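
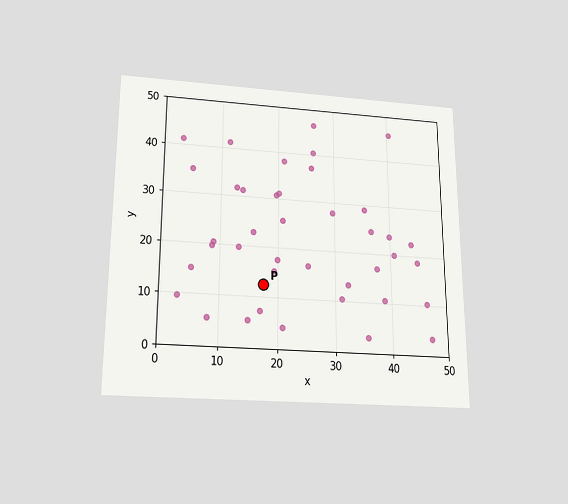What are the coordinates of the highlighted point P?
(17.5, 12.5)

The chart is viewed slightly from below. Following the gridlines from P to each axis, P sits at (17.5, 12.5).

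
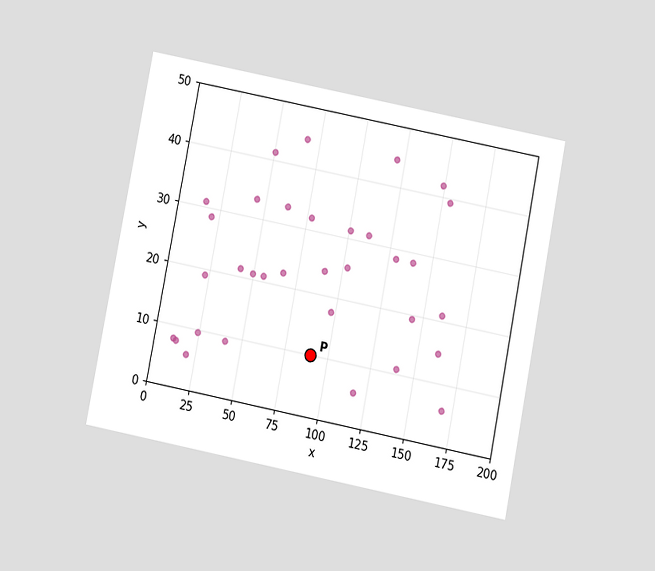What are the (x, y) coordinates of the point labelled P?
(90, 10)

The chart is tilted about 11° clockwise and viewed at a slight angle. Following the gridlines from P to each axis, P sits at (90, 10).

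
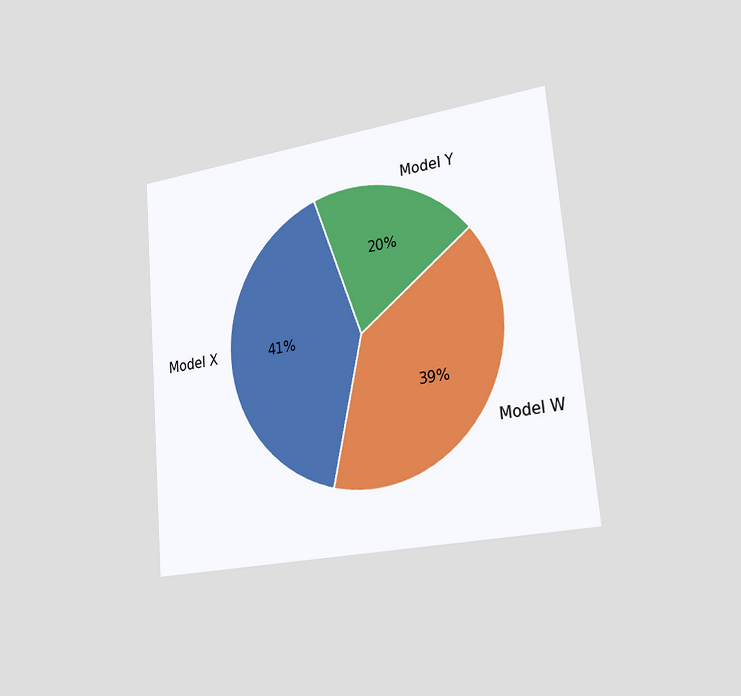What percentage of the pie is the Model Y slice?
20%

The chart is tilted about 5° counter-clockwise and viewed slightly from the right. The Model Y slice takes up 20% of the pie.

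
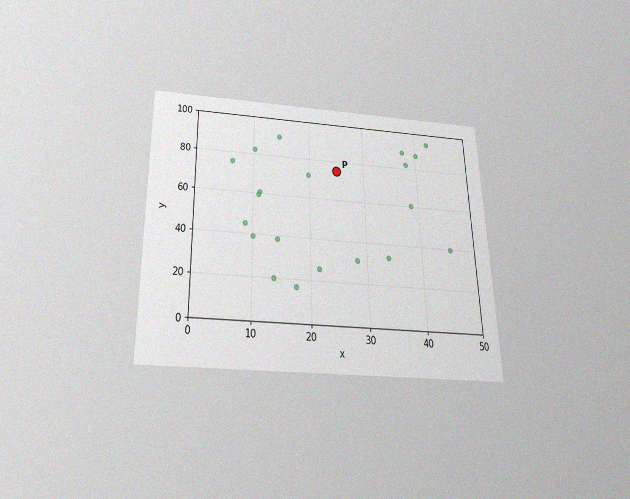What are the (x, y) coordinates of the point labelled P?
The chart is viewed slightly from below, with some photo noise. Following the gridlines from P to each axis, P sits at (25, 75).

(25, 75)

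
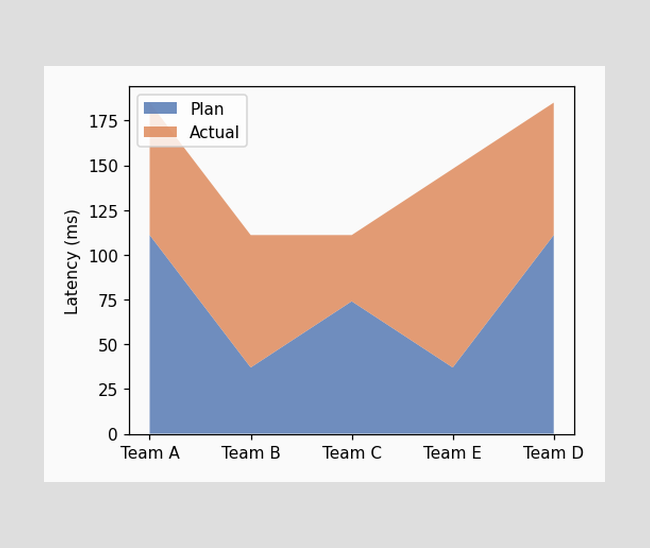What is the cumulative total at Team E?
The stacked total at Team E reaches 148ms.

148ms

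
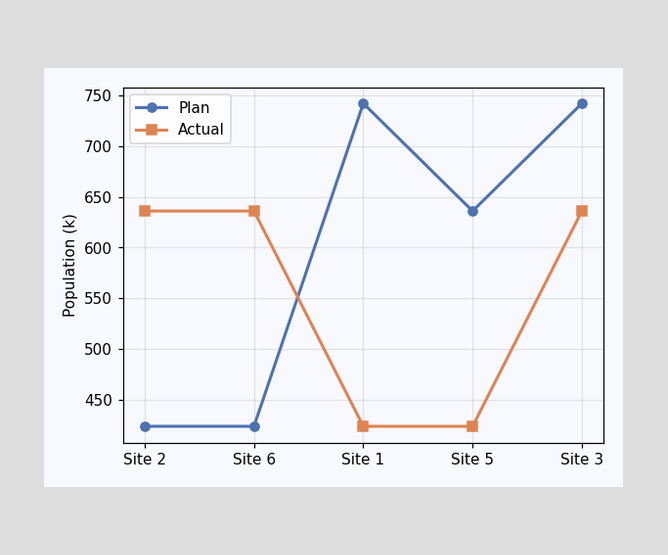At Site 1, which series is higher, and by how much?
Plan, by 318k

At Site 1, Plan sits above the other line by 318k.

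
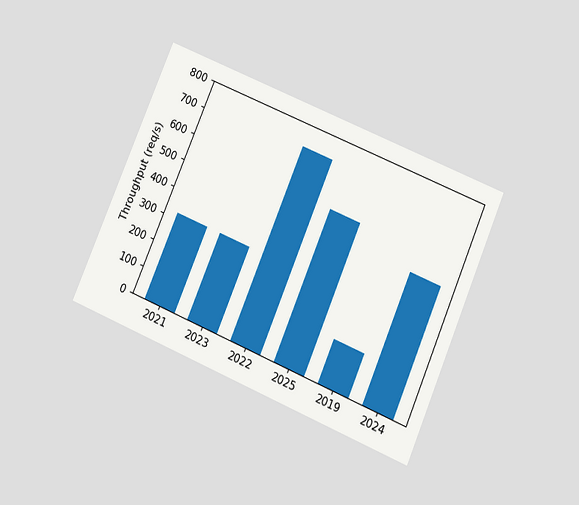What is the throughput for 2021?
The chart is tilted about 23° clockwise and viewed slightly from below. Reading along the chart's y-axis, the 2021 bar reaches 320req/s.

320req/s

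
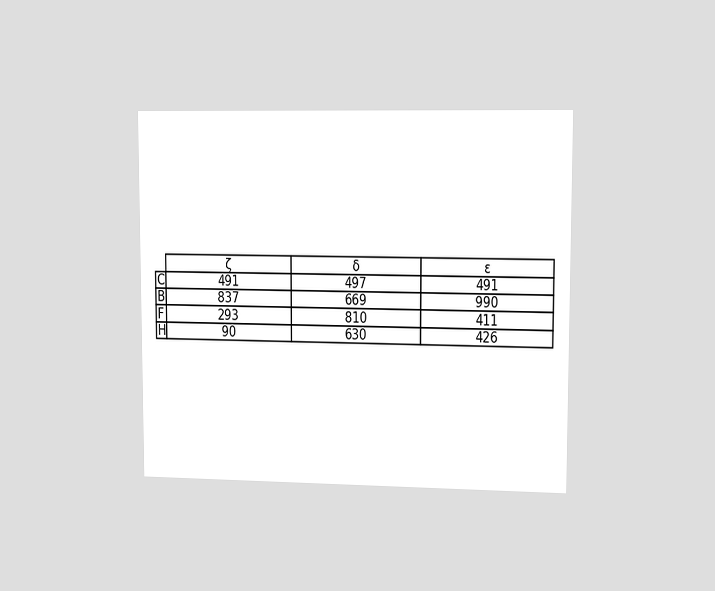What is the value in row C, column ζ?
The chart is viewed slightly from the right. The (C, ζ) cell reads 491.

491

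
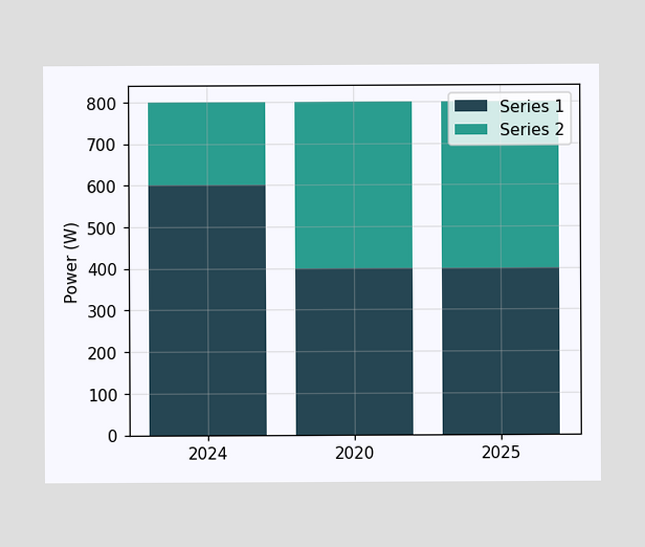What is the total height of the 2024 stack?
800W

The 2024 stack's top reaches 800W on the y-axis.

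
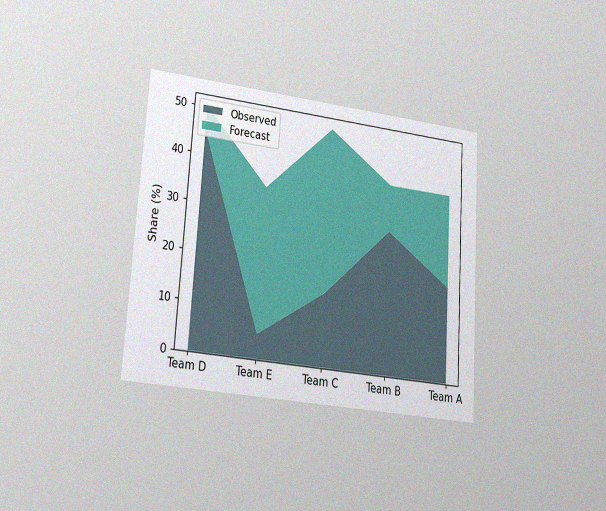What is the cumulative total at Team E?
35%

The chart is tilted about 4° clockwise and viewed at a slight angle, with some photo noise. The stacked total at Team E reaches 35%.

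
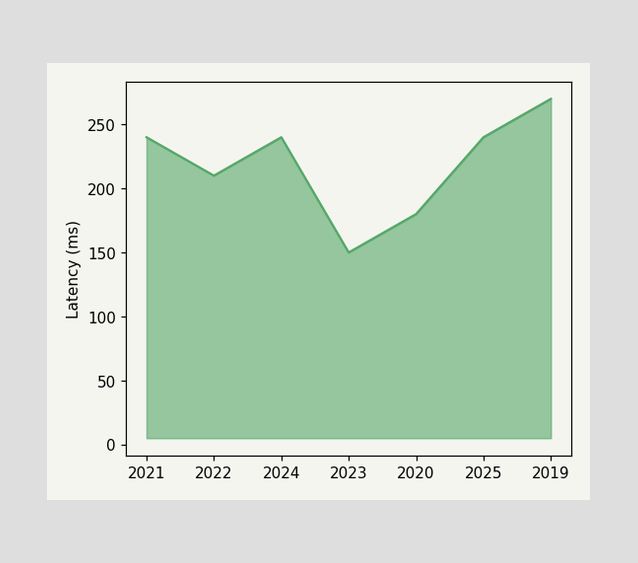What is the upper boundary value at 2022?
At 2022 the upper boundary is at 210ms.

210ms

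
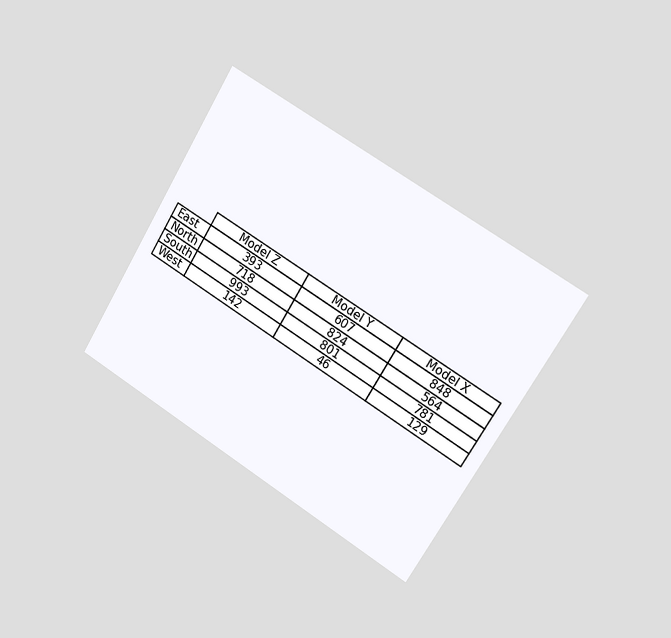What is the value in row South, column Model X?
The chart is tilted about 31° clockwise and viewed slightly from the right. The (South, Model X) cell reads 781.

781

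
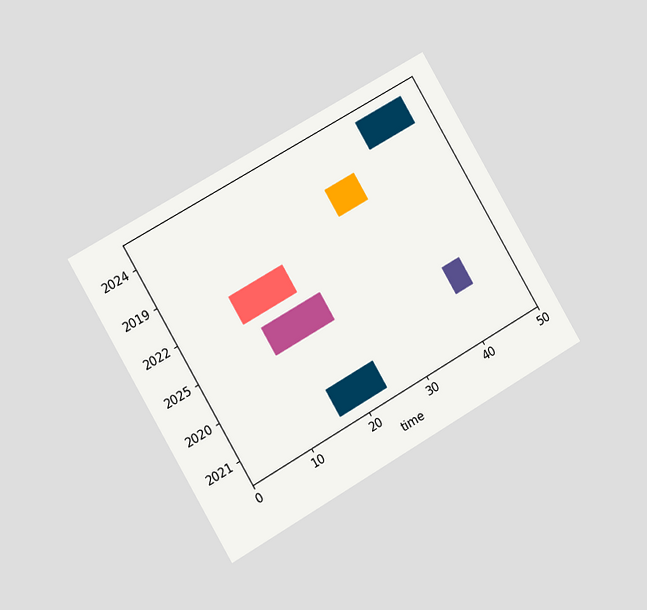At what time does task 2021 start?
The chart is tilted about 30° counter-clockwise and viewed slightly from the left. The 2021 bar begins at t=16.

16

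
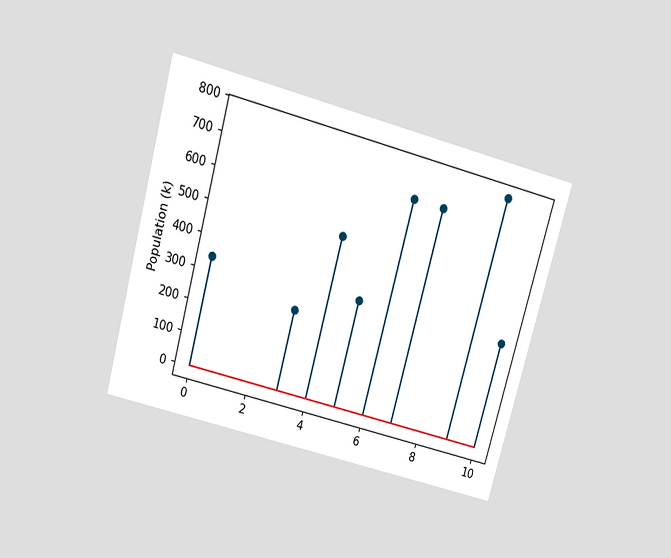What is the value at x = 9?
The chart is tilted about 15° clockwise and viewed slightly from above. The stem at x=9 reaches 765k.

765k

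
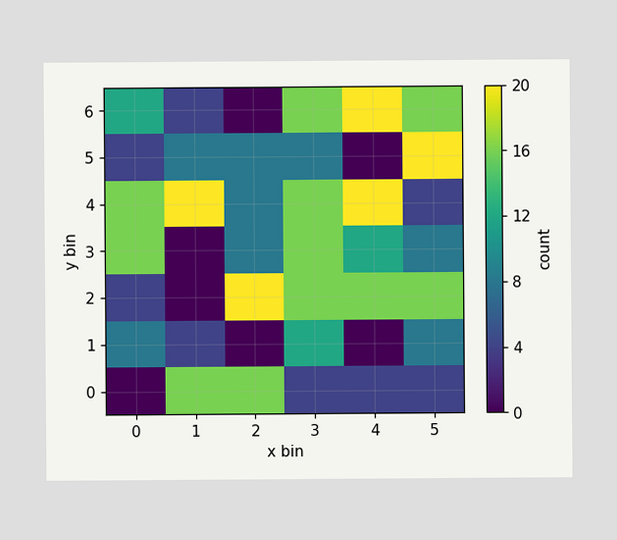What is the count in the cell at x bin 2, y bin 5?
Matching the cell (2, 5) against the colorbar gives 8.

8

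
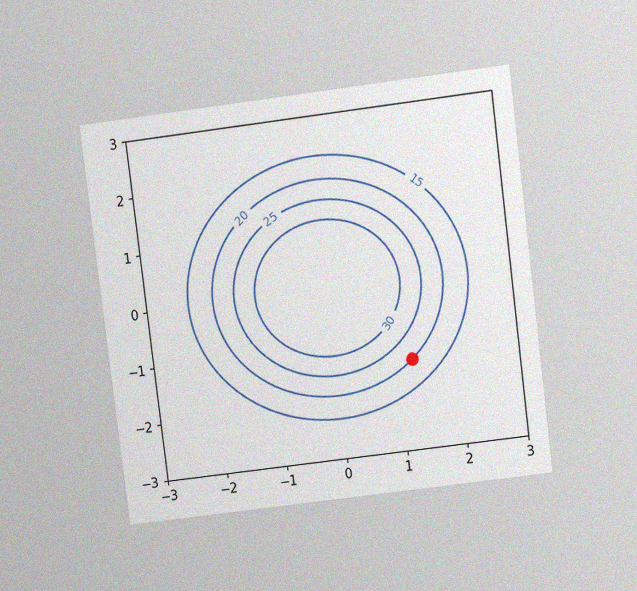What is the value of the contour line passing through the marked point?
20

The chart is tilted about 7° counter-clockwise and viewed at a slight angle, with some photo noise. The marked point sits on the contour labelled 20.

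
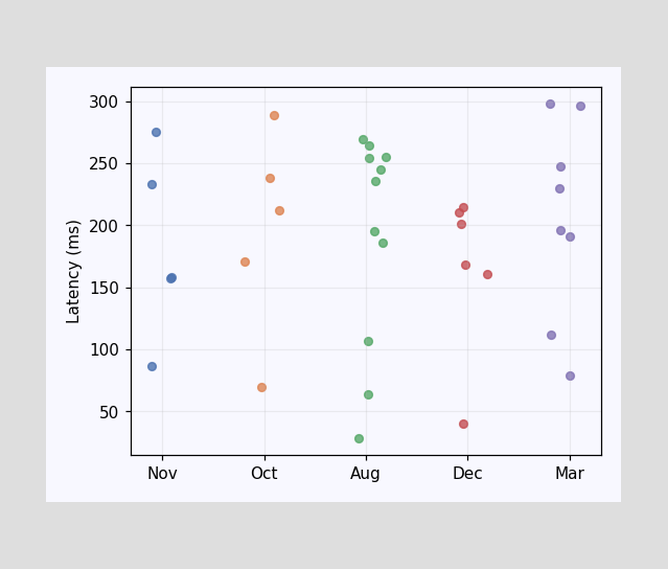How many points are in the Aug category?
11

Counting the markers in the Aug column gives 11.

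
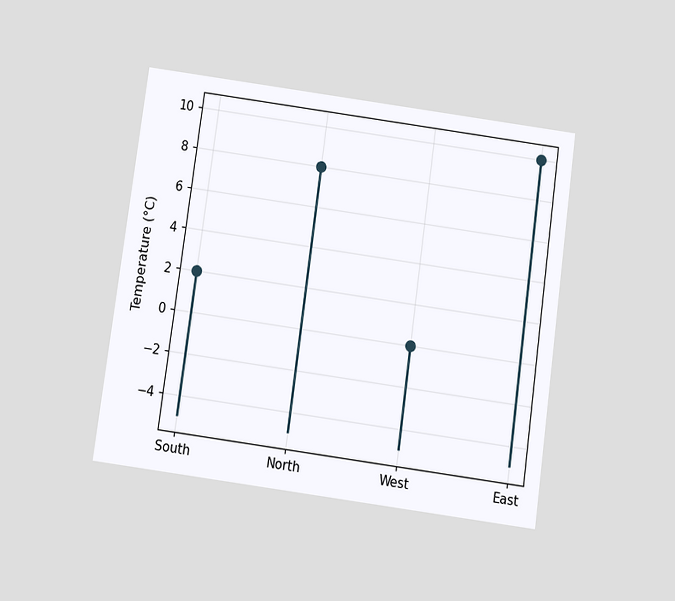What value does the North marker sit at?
8°C

The chart is tilted about 8° clockwise and viewed slightly from below. The North marker sits at 8°C.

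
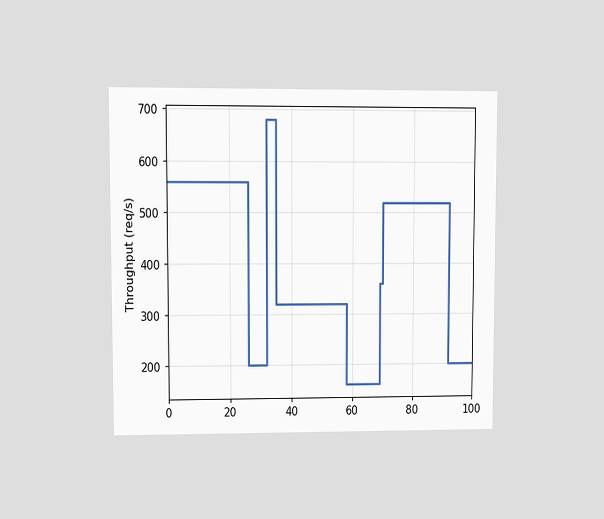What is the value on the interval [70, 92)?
520req/s

The chart is viewed at a slight angle. On [70, 92) the step sits at 520req/s.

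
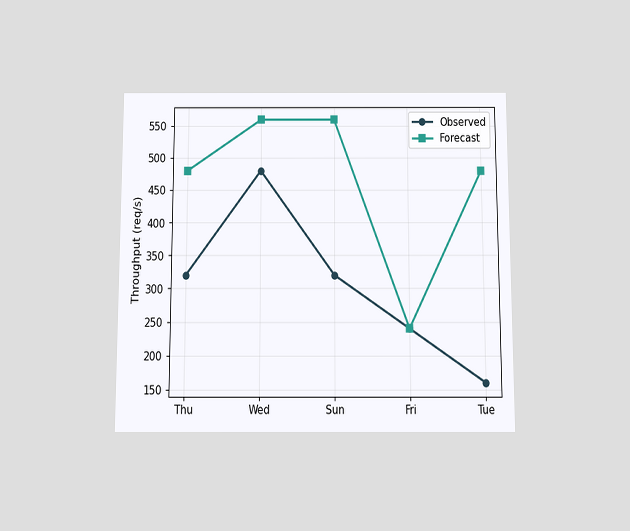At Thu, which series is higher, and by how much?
The chart is viewed slightly from below. At Thu, Forecast sits above the other line by 160req/s.

Forecast, by 160req/s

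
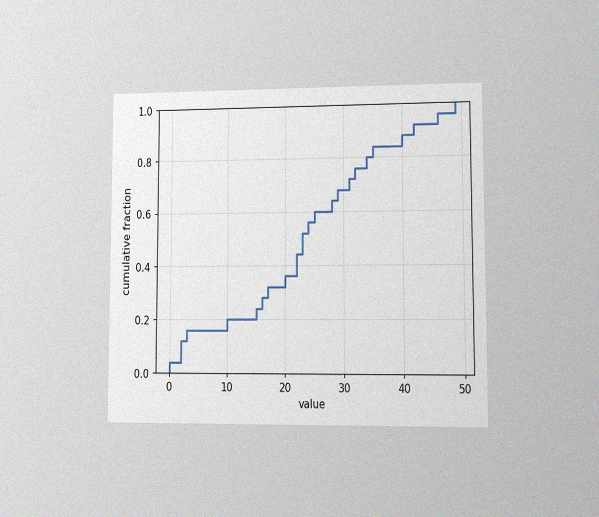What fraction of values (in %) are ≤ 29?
The chart is viewed at a slight angle, with some photo noise. At x=29 the ECDF step is at 68%.

68%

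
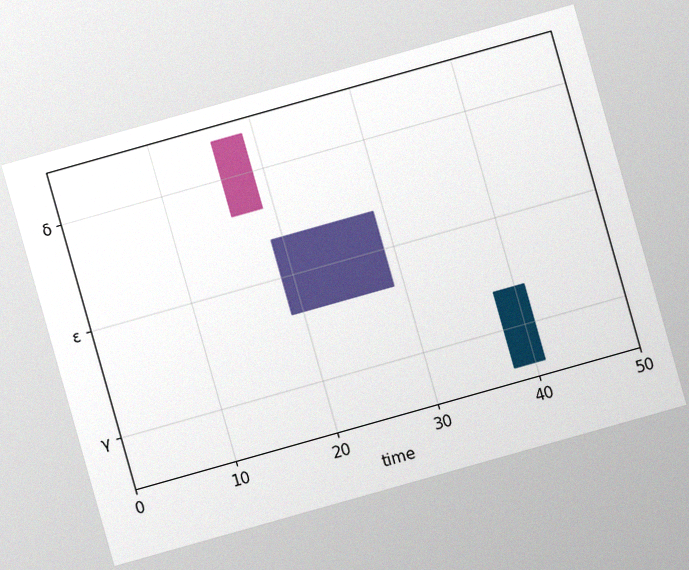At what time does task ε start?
19

The chart is tilted about 16° counter-clockwise, with some photo noise. The ε bar begins at t=19.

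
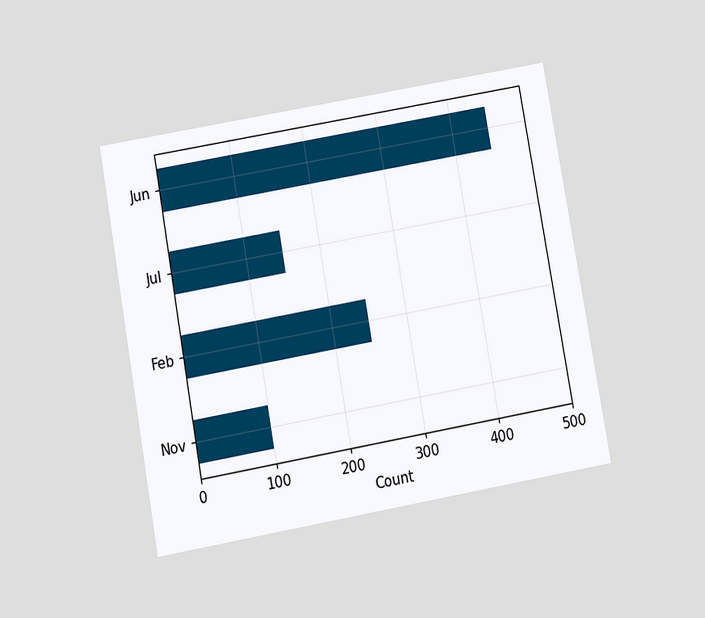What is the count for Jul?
The chart is tilted about 10° counter-clockwise and viewed slightly from below. Reading along the chart's x-axis, the Jul bar reaches 150.

150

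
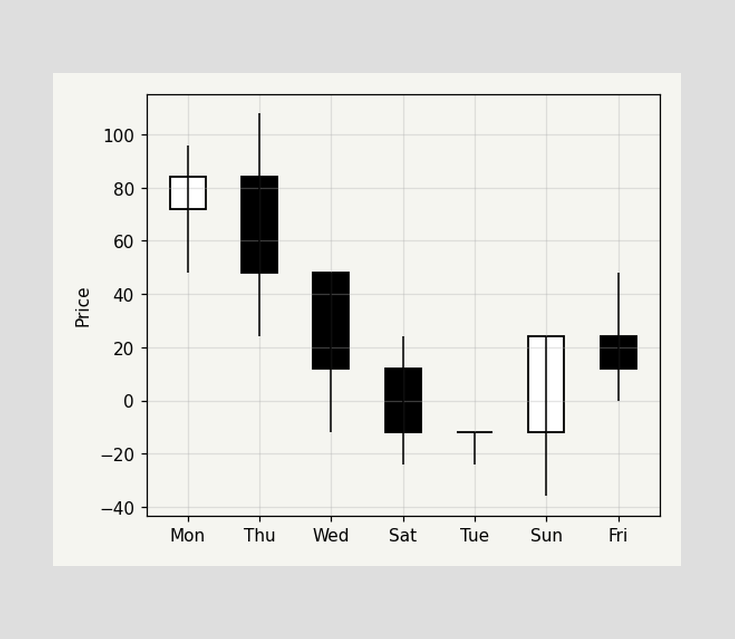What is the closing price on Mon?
84

The Mon candle closes at 84.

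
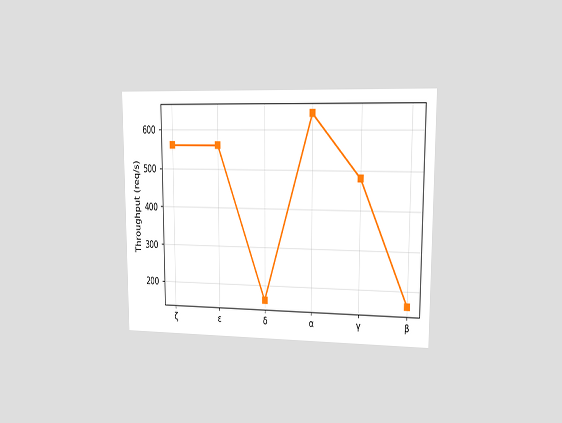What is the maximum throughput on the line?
640req/s

The chart is viewed at a slight angle. The highest point is at α, and reading across to the y-axis gives 640req/s.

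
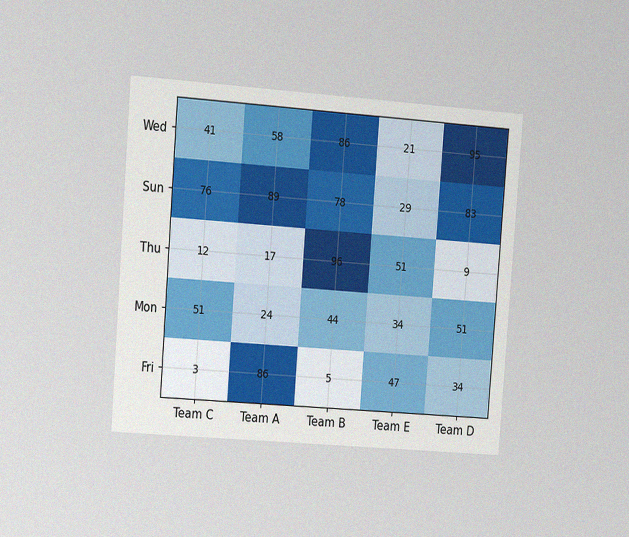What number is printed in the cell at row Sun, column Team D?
83

The chart is tilted about 4° clockwise and viewed slightly from the left, with some photo noise. The (Sun, Team D) cell reads 83.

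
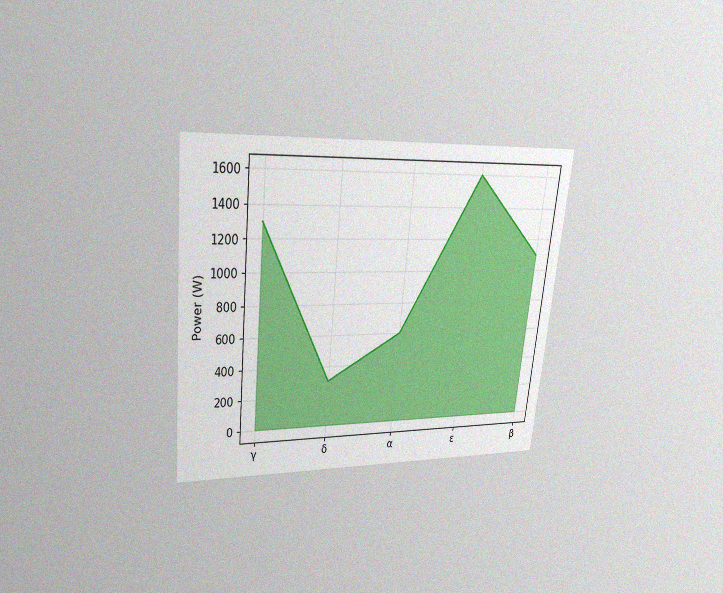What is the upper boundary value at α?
600W

The chart is tilted about 6° clockwise and viewed at a slight angle, with some photo noise. At α the upper boundary is at 600W.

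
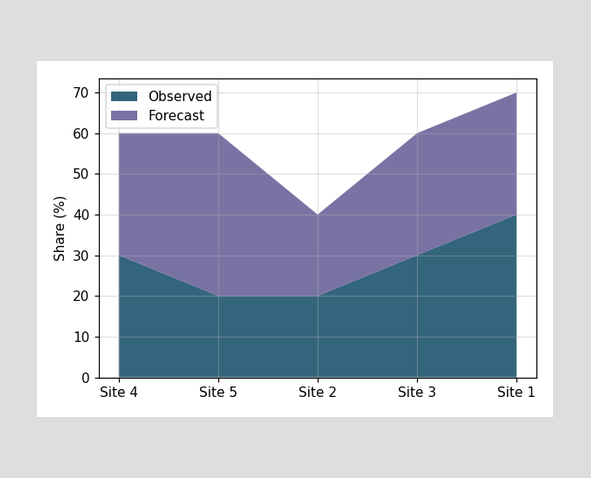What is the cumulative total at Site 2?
40%

The stacked total at Site 2 reaches 40%.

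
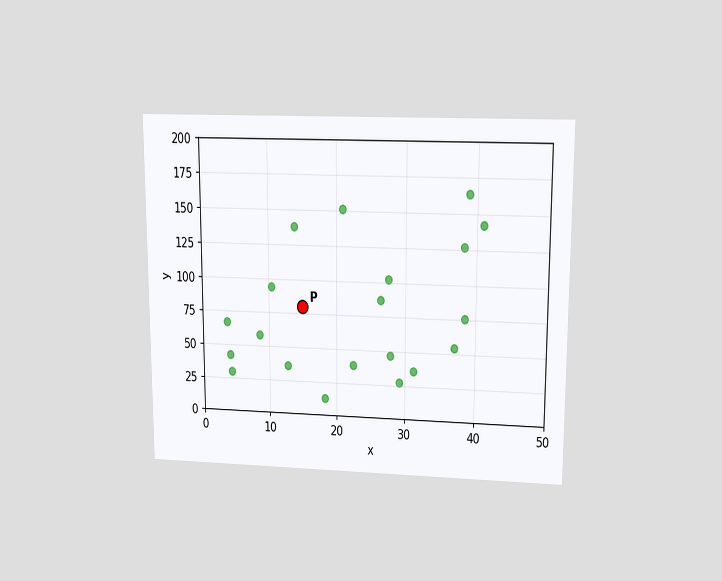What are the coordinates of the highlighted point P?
(15, 80)

The chart is viewed at a slight angle. Following the gridlines from P to each axis, P sits at (15, 80).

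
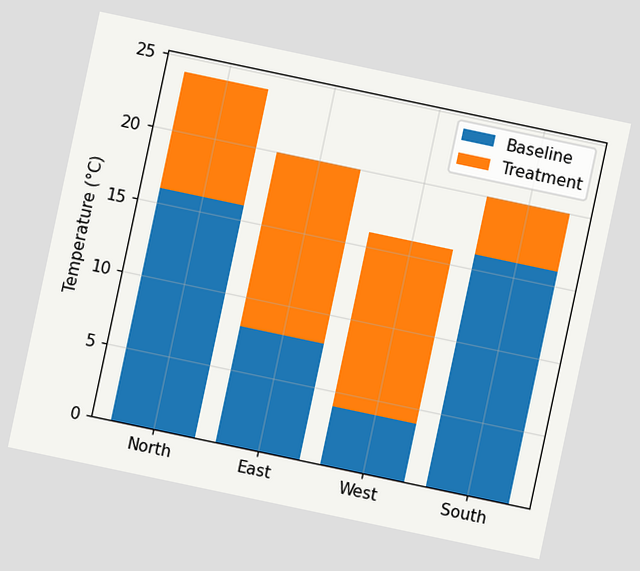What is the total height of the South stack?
20°C

The chart is tilted about 12° clockwise. The South stack's top reaches 20°C on the y-axis.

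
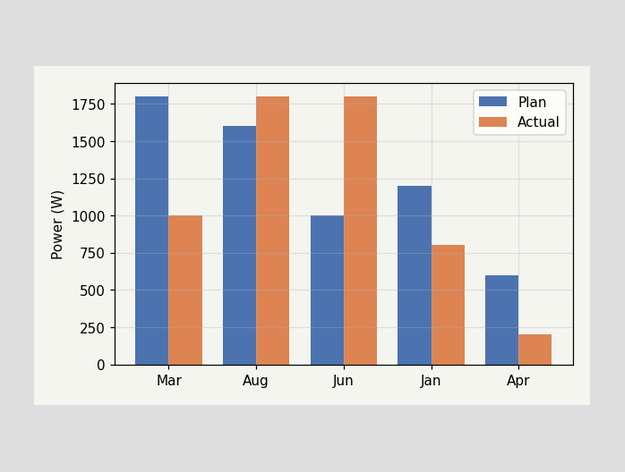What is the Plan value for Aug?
1600W

The Plan bar at Aug reaches 1600W on the y-axis.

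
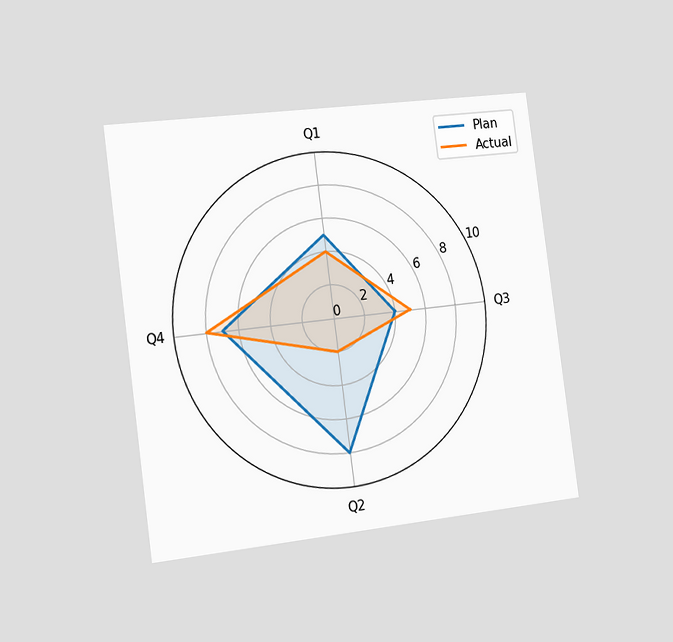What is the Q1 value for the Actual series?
The chart is tilted about 7° counter-clockwise and viewed slightly from the left. On the Q1 axis, Actual reaches 4.

4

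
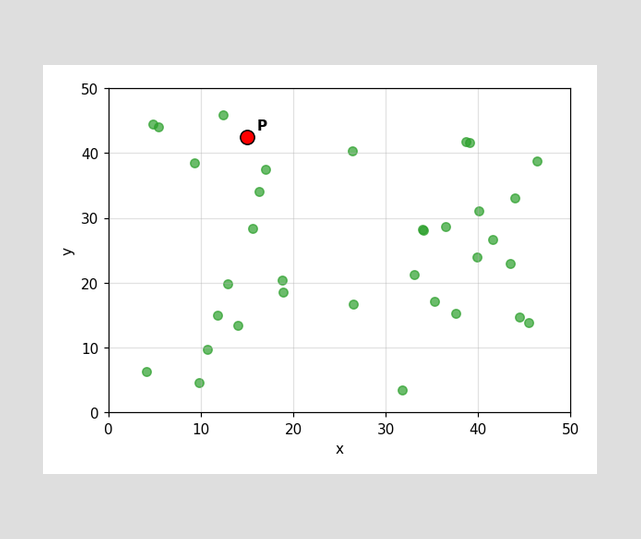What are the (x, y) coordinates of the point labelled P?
(15, 42.5)

Following the gridlines from P to each axis, P sits at (15, 42.5).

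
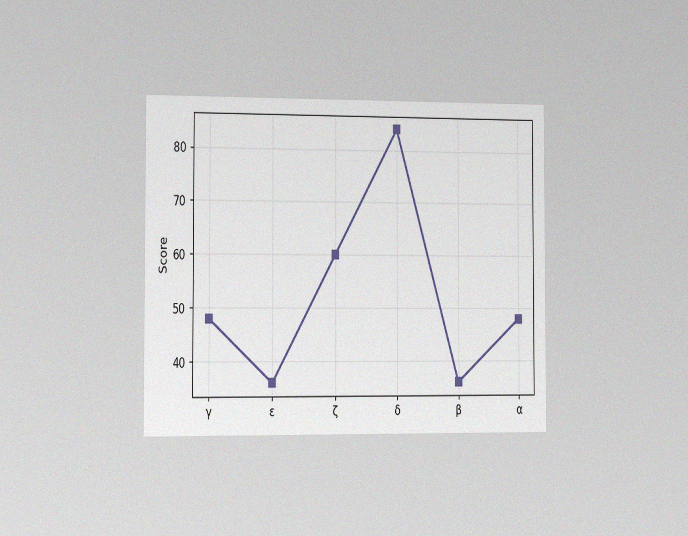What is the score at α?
48

The chart is viewed slightly from the left, with some photo noise. At α, the line is at 48.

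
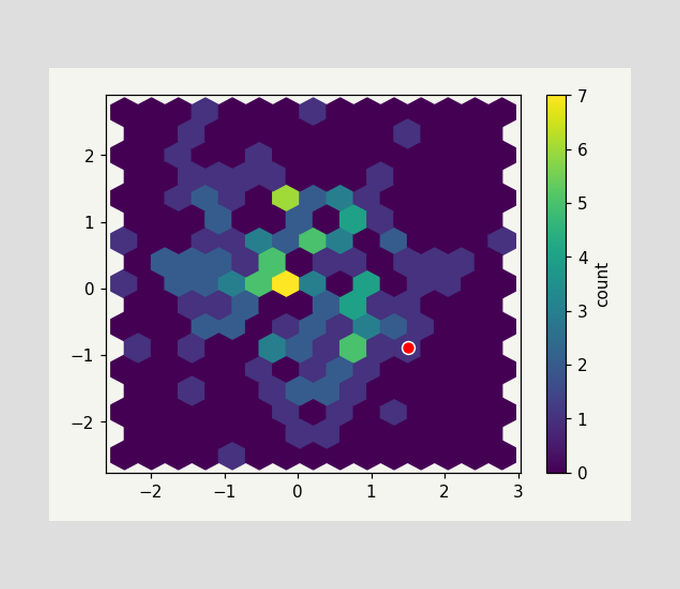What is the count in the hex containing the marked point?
The marked hex reads 1 on the colorbar.

1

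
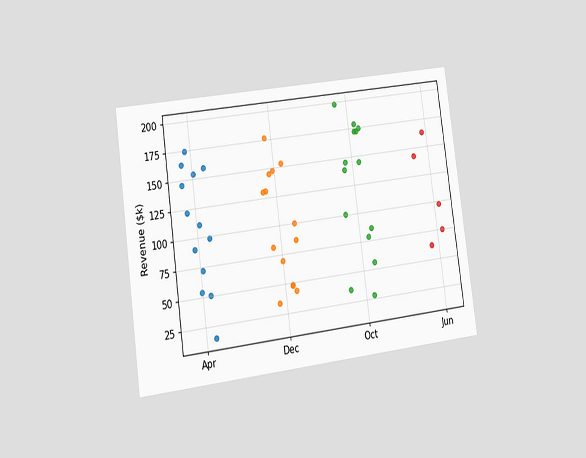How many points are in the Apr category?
13

The chart is tilted about 8° counter-clockwise and viewed at a slight angle. Counting the markers in the Apr column gives 13.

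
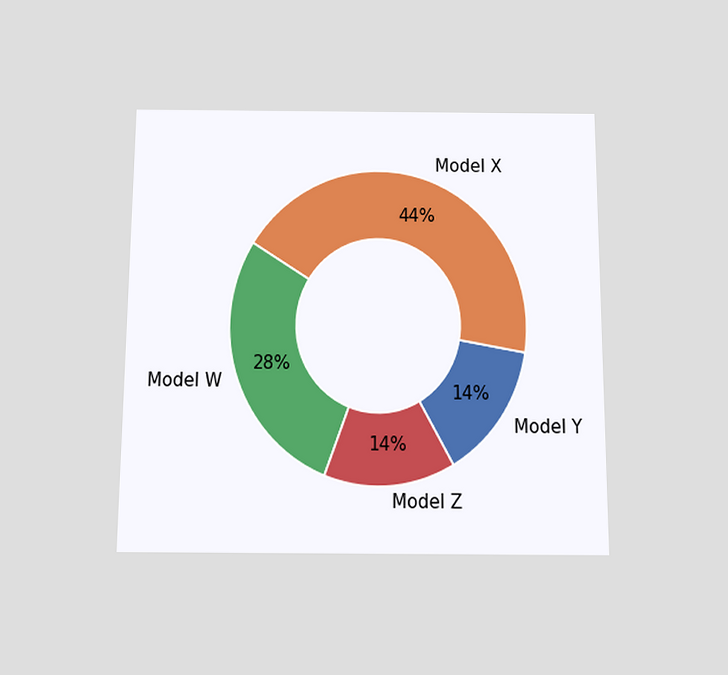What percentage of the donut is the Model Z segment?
The chart is viewed slightly from below. The Model Z segment takes up 14% of the ring.

14%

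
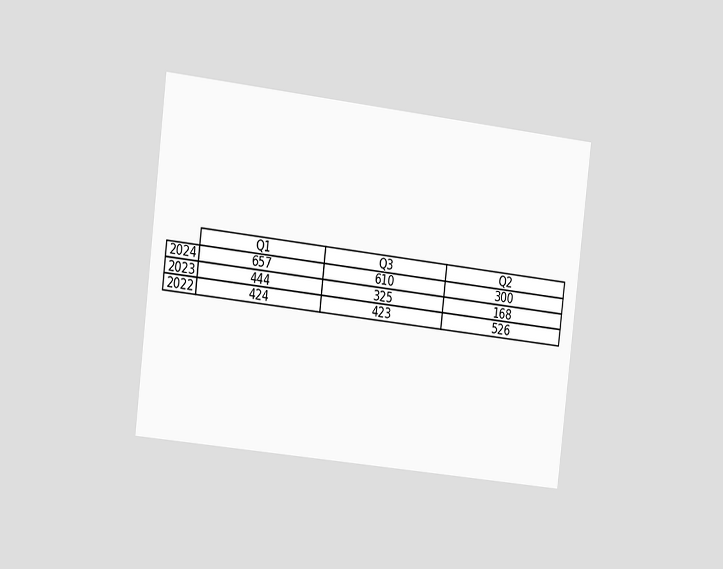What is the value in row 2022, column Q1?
424

The chart is tilted about 7° clockwise and viewed slightly from the left. The (2022, Q1) cell reads 424.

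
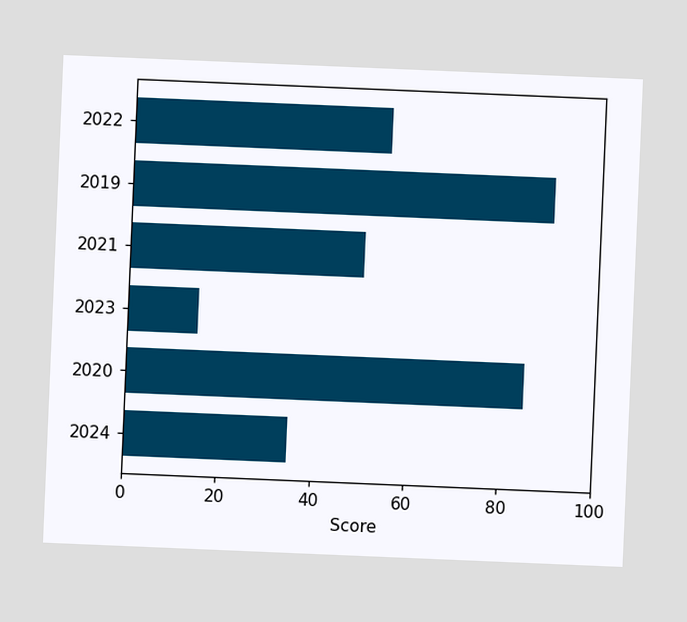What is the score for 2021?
50

The chart is tilted about 2° clockwise. Reading along the chart's x-axis, the 2021 bar reaches 50.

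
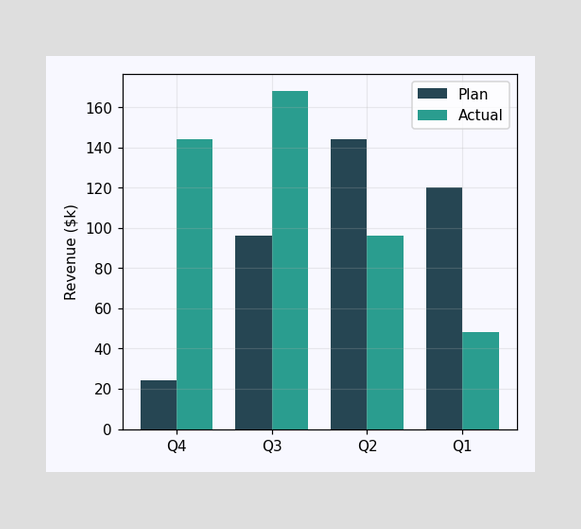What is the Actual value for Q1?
$48k

The Actual bar at Q1 reaches $48k on the y-axis.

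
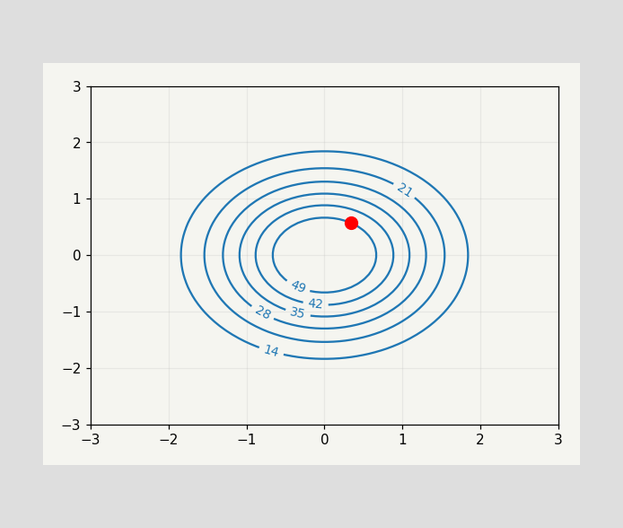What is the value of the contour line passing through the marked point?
The marked point sits on the contour labelled 49.

49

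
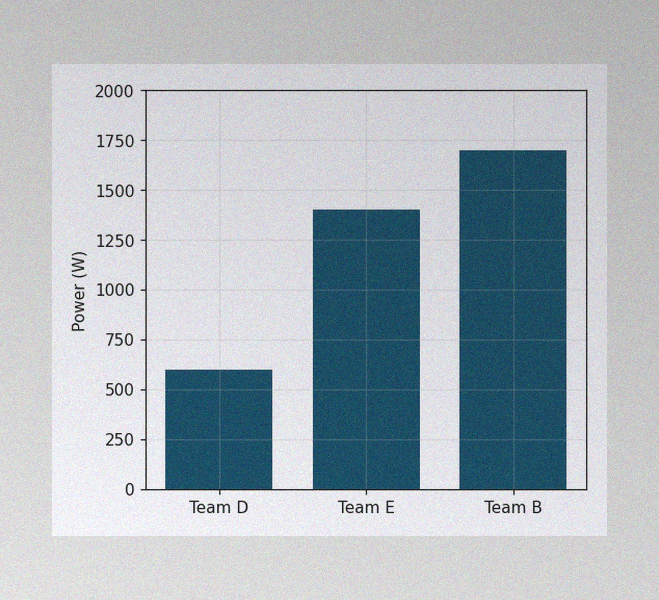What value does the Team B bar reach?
1700W

The image has some photo noise and uneven lighting. Reading along the chart's y-axis, the Team B bar reaches 1700W.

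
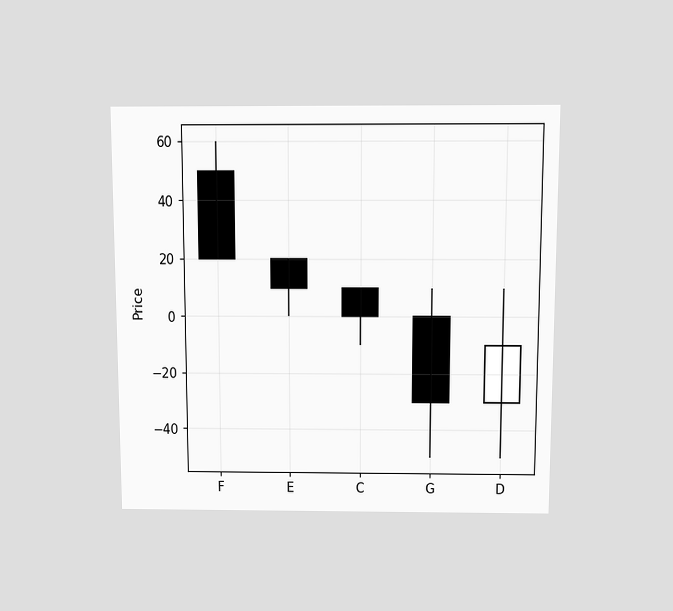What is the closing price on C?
0

The chart is viewed slightly from above. The C candle closes at 0.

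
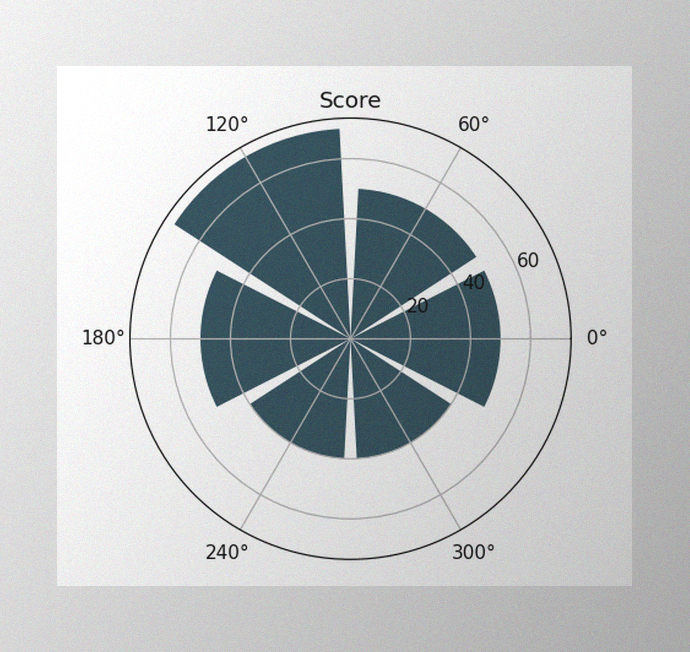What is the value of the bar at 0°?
50

The image has some photo noise and uneven lighting. The bar at 0° reaches 50 on the radial axis.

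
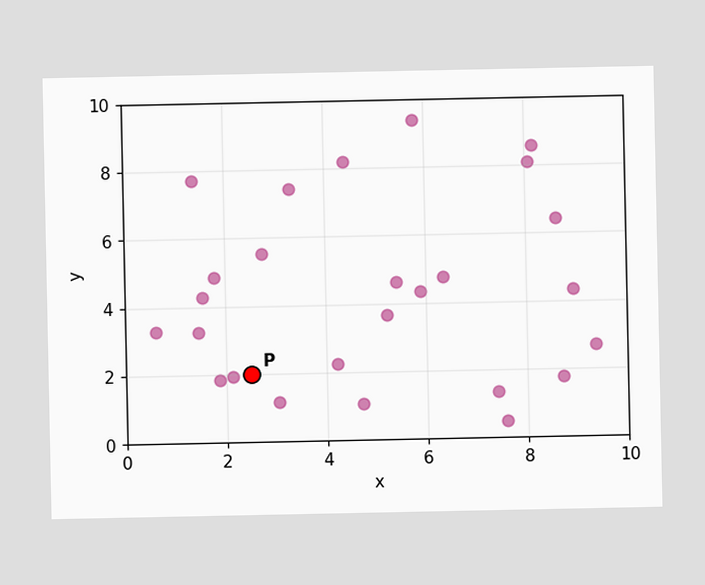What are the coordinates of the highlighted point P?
(2.5, 2)

Following the gridlines from P to each axis, P sits at (2.5, 2).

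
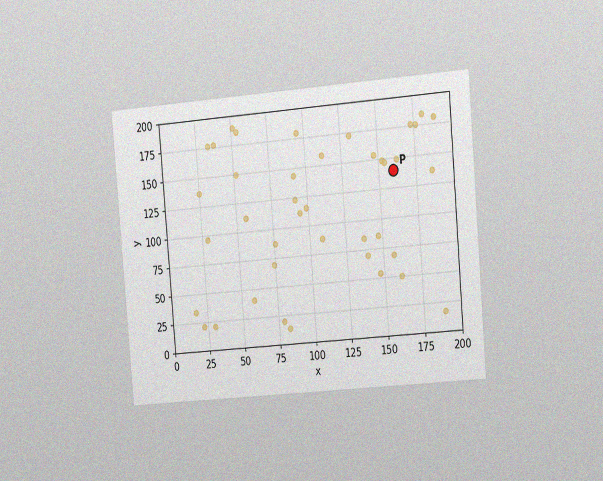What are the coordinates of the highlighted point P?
The chart is tilted about 5° counter-clockwise and viewed slightly from the right, with some photo noise. Following the gridlines from P to each axis, P sits at (160, 140).

(160, 140)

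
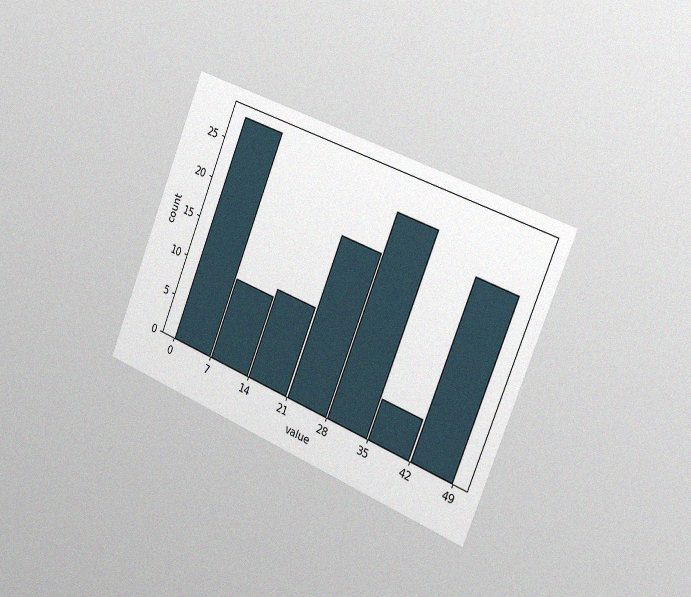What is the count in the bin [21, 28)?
The chart is tilted about 22° clockwise and viewed slightly from the right, with some photo noise. The [21, 28) bin has height 20.

20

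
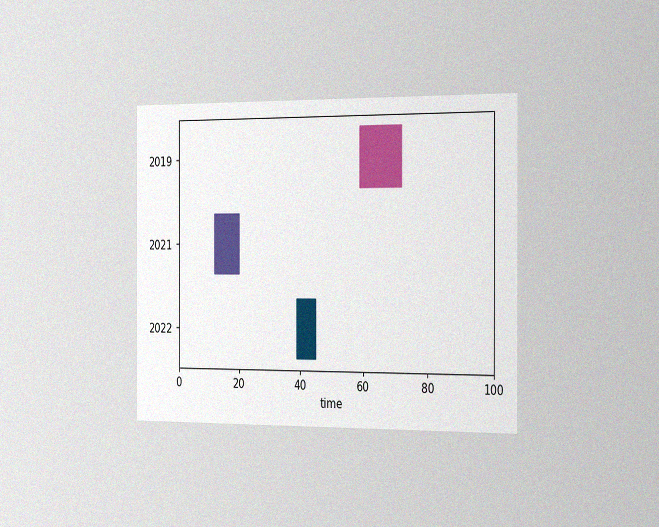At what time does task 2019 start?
59

The chart is viewed slightly from the right, with some photo noise. The 2019 bar begins at t=59.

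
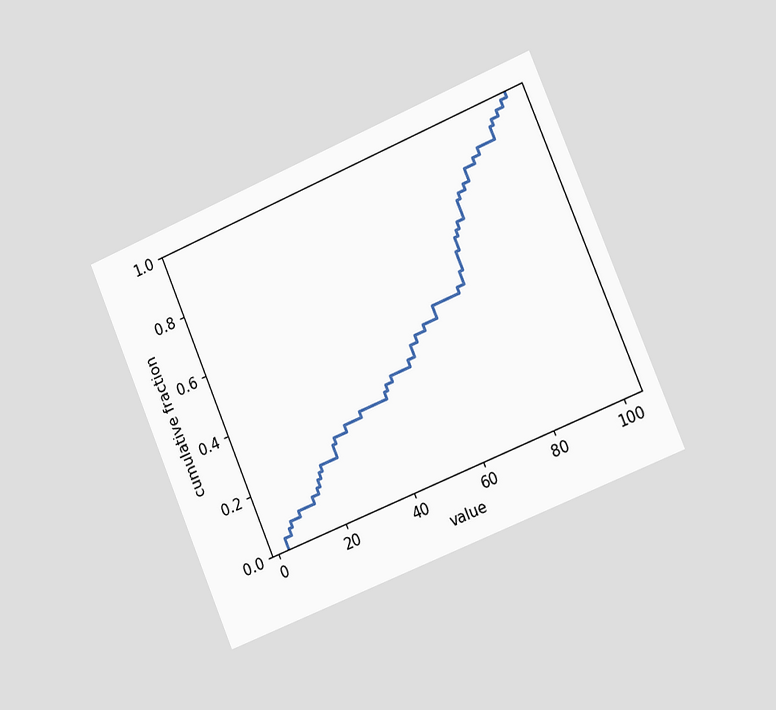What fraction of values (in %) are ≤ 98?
The chart is tilted about 23° counter-clockwise and viewed slightly from the right. At x=98 the ECDF step is at 98%.

98%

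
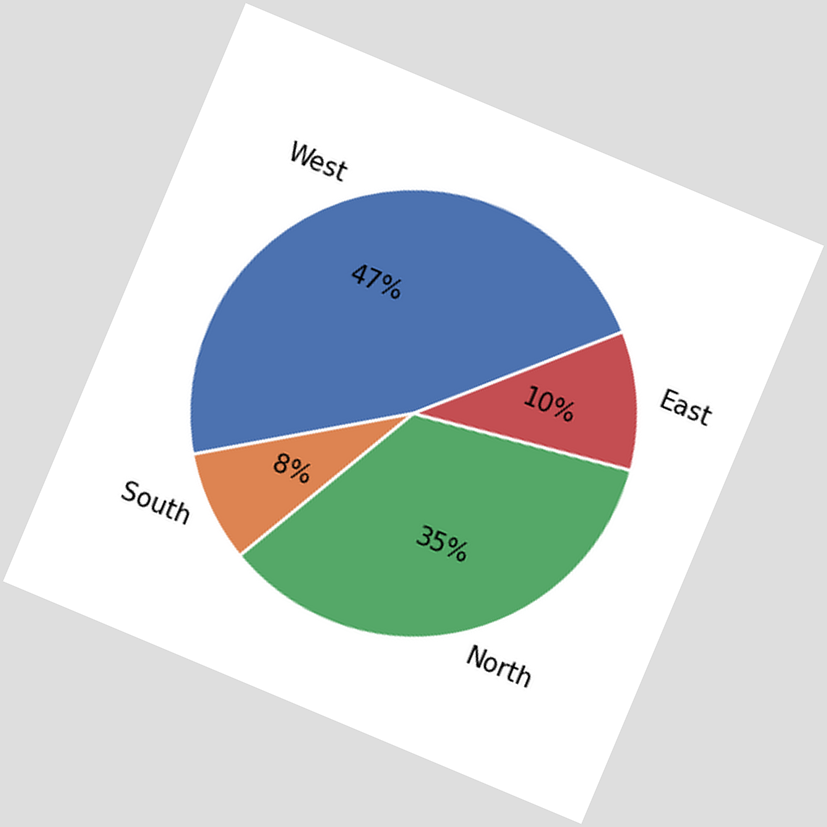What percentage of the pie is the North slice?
The chart is tilted about 23° clockwise. The North slice takes up 35% of the pie.

35%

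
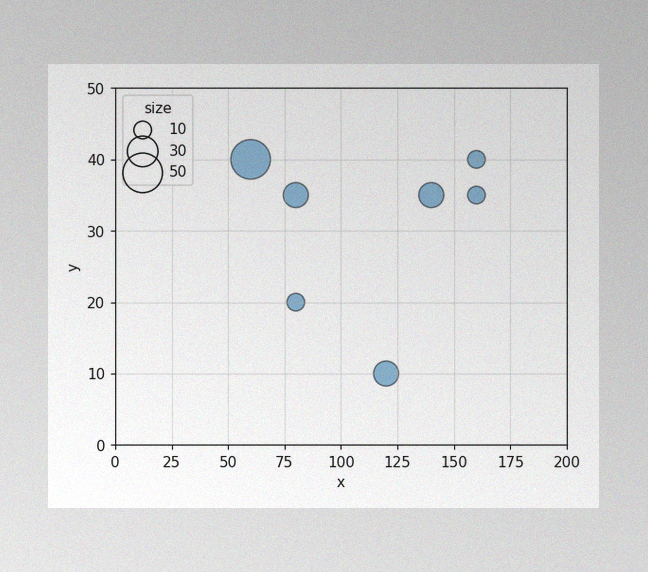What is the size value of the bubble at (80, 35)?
The image has some photo noise and uneven lighting. Matching the bubble at (80, 35) against the size legend gives 20.

20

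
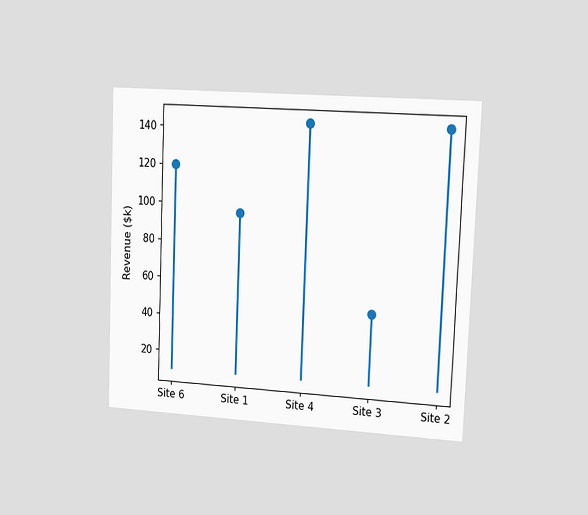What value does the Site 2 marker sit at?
$144k

The chart is tilted about 2° clockwise and viewed slightly from the right. The Site 2 marker sits at $144k.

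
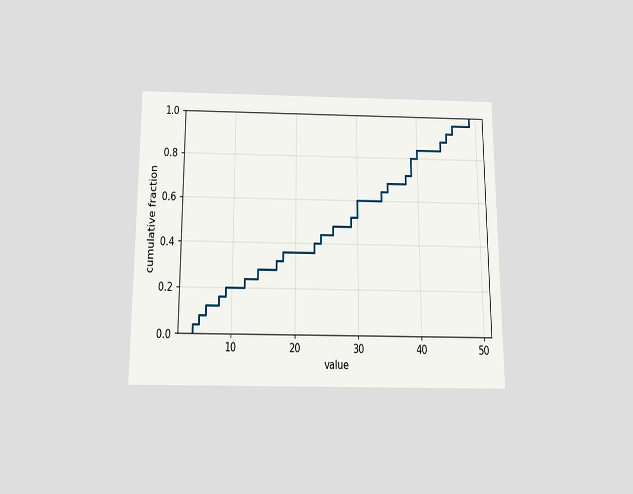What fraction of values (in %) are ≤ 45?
92%

The chart is viewed slightly from below. At x=45 the ECDF step is at 92%.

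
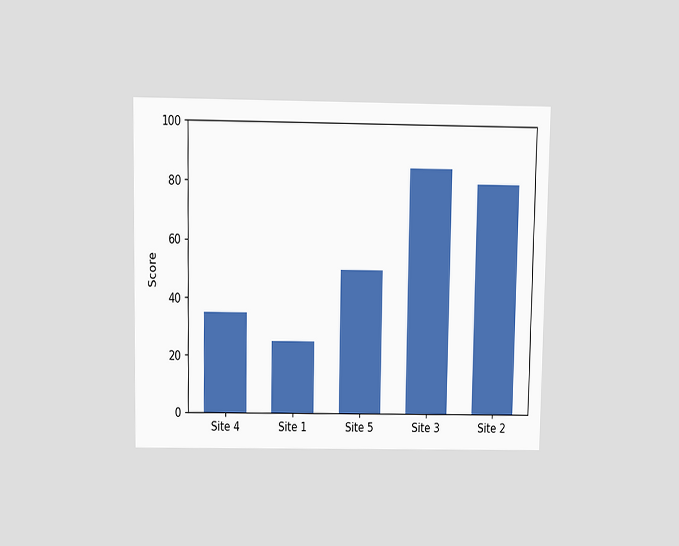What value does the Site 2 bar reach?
80

The chart is viewed slightly from above. Reading along the chart's y-axis, the Site 2 bar reaches 80.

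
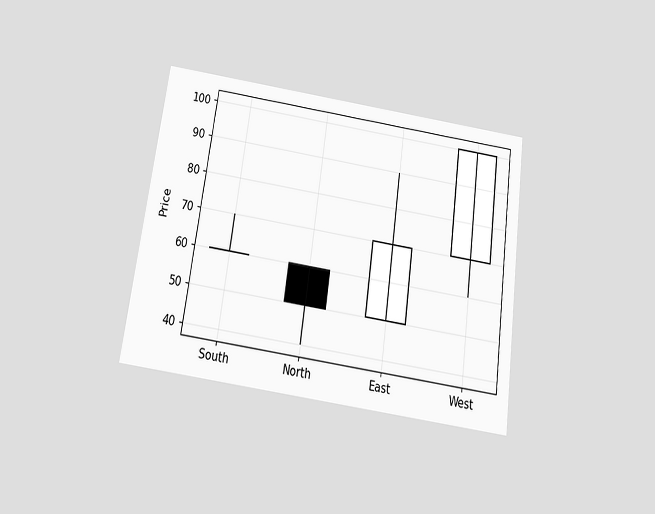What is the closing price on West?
100

The chart is tilted about 8° clockwise and viewed slightly from below. The West candle closes at 100.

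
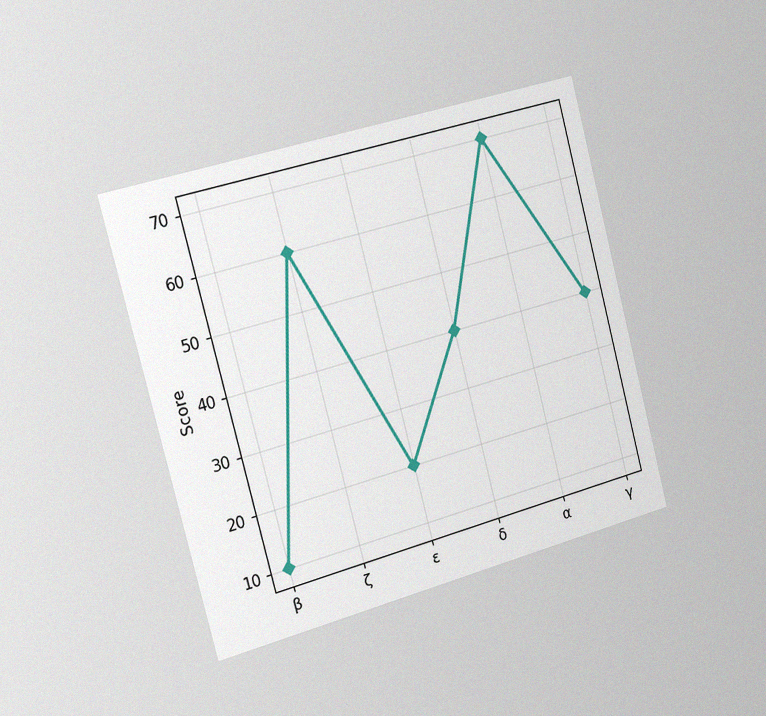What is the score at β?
10

The chart is tilted about 15° counter-clockwise and viewed slightly from the left, with some photo noise. At β, the line is at 10.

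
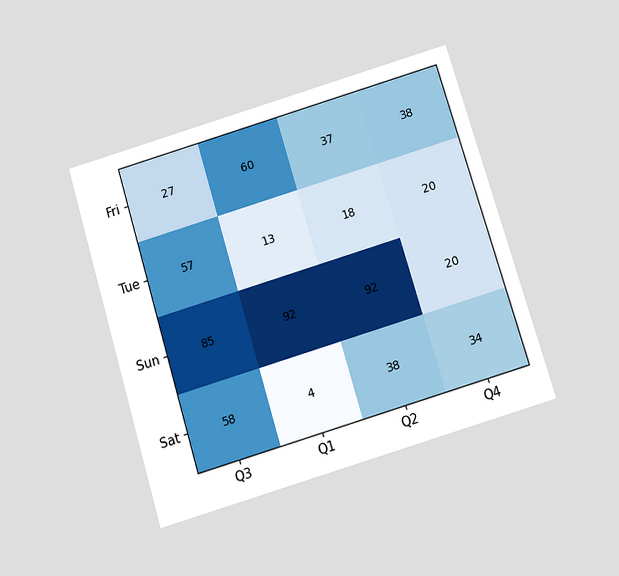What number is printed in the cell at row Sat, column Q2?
The chart is tilted about 17° counter-clockwise and viewed slightly from below. The (Sat, Q2) cell reads 38.

38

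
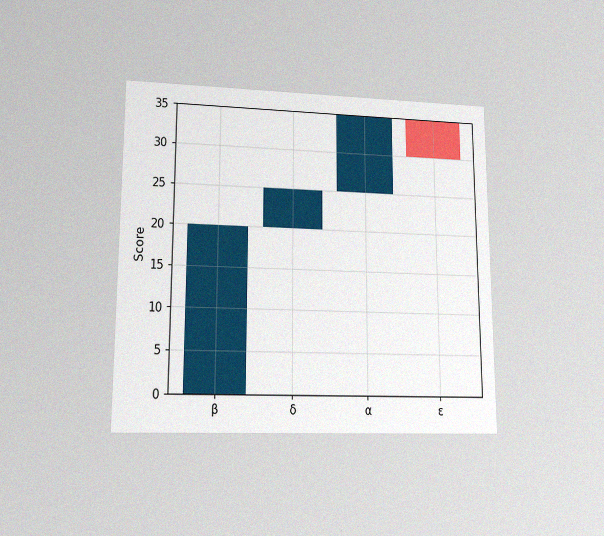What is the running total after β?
The chart is viewed at a slight angle, with some photo noise. After β the running total reaches 20.

20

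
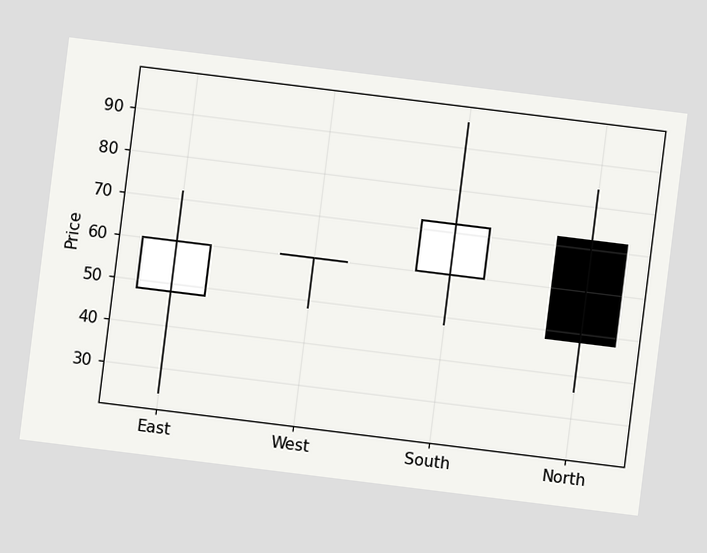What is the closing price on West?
60

The chart is tilted about 7° clockwise. The West candle closes at 60.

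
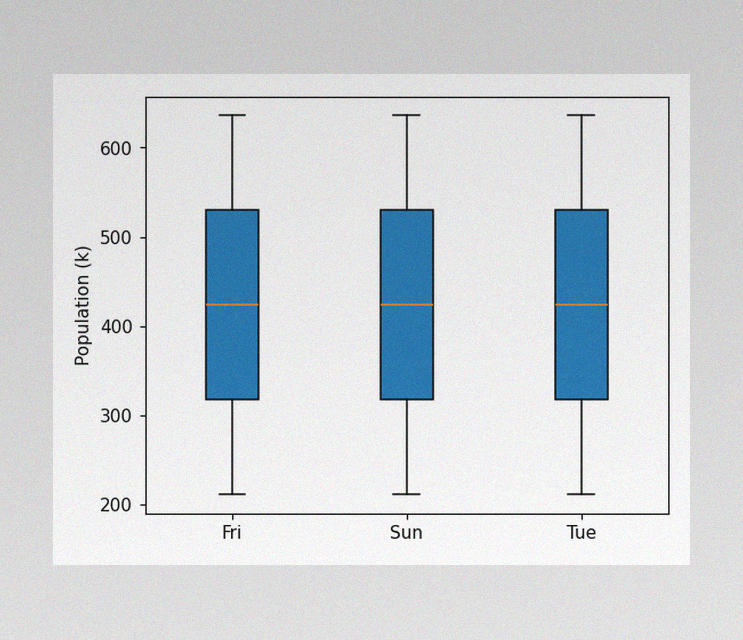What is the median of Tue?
424k

The image has some photo noise and uneven lighting. The median line in the Tue box sits at 424k.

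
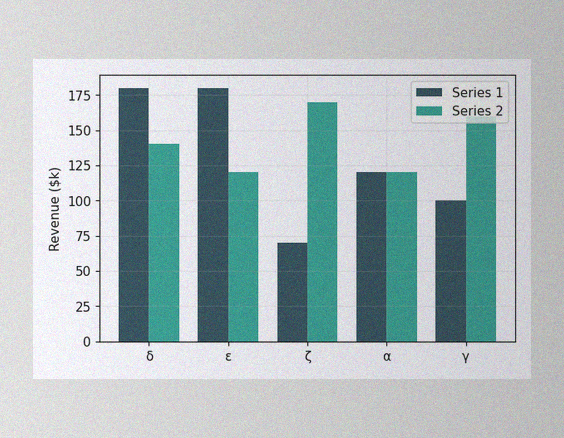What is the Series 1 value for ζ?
The image has some photo noise and uneven lighting. The Series 1 bar at ζ reaches $70k on the y-axis.

$70k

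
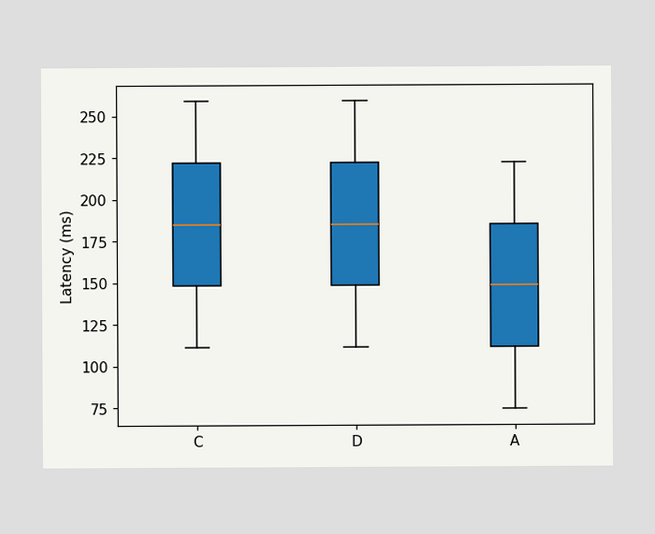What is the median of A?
148ms

The median line in the A box sits at 148ms.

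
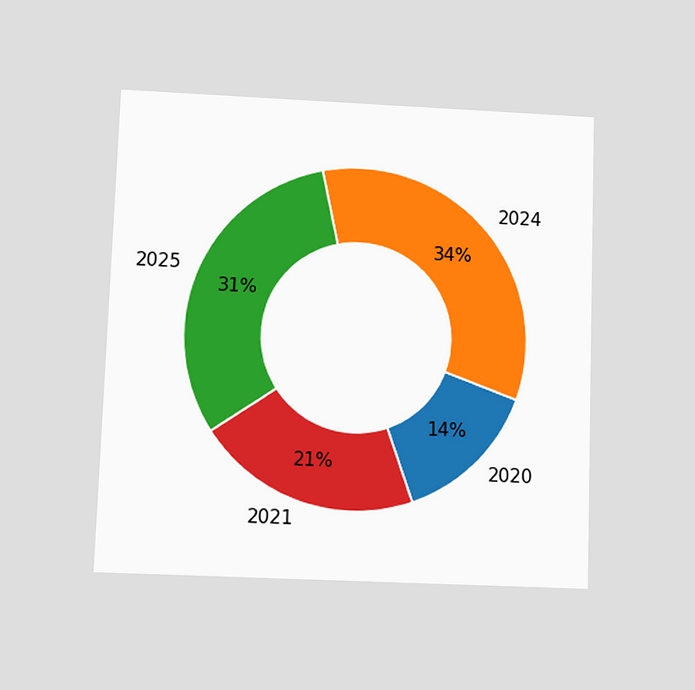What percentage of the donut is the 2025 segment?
The chart is viewed slightly from below. The 2025 segment takes up 31% of the ring.

31%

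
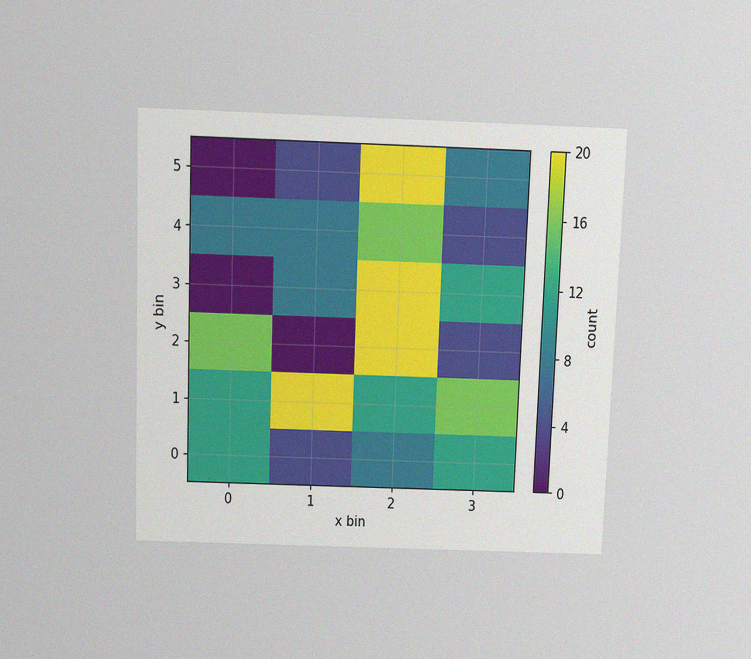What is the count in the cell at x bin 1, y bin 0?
The chart is tilted about 2° clockwise and viewed slightly from above, with some photo noise. Matching the cell (1, 0) against the colorbar gives 4.

4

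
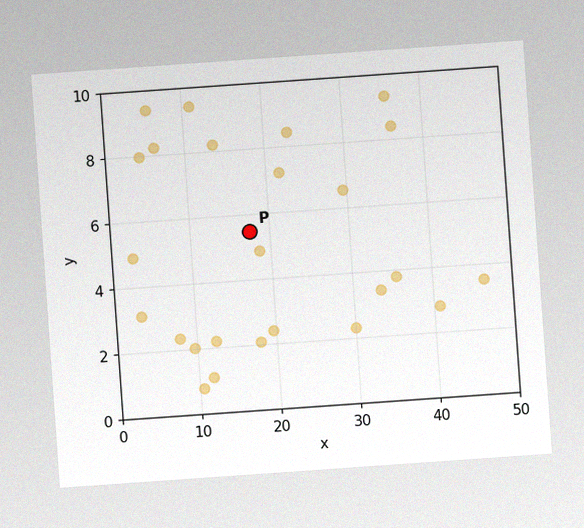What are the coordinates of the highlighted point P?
The chart is tilted about 4° counter-clockwise, with some photo noise. Following the gridlines from P to each axis, P sits at (17.5, 5.5).

(17.5, 5.5)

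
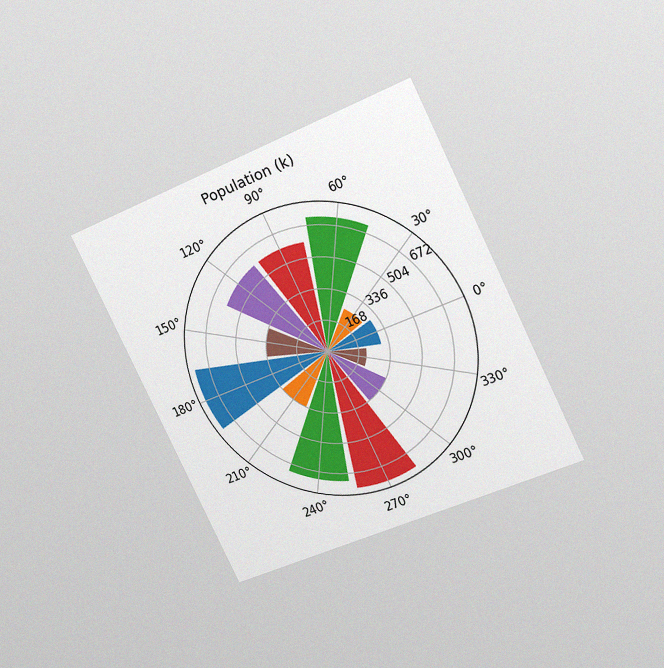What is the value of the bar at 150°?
336k

The chart is tilted about 26° counter-clockwise and viewed at a slight angle, with some photo noise. The bar at 150° reaches 336k on the radial axis.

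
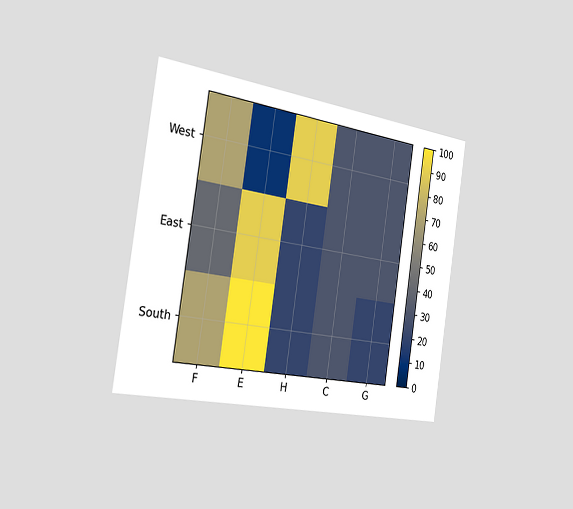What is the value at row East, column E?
90

The chart is tilted about 9° clockwise and viewed slightly from the left. Matching cell (East, E) against the colorbar gives 90.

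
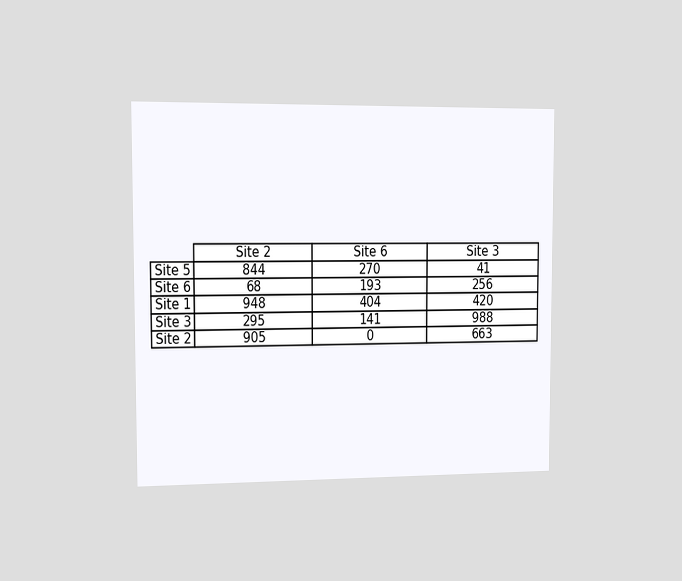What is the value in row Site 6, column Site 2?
68

The chart is viewed slightly from the left. The (Site 6, Site 2) cell reads 68.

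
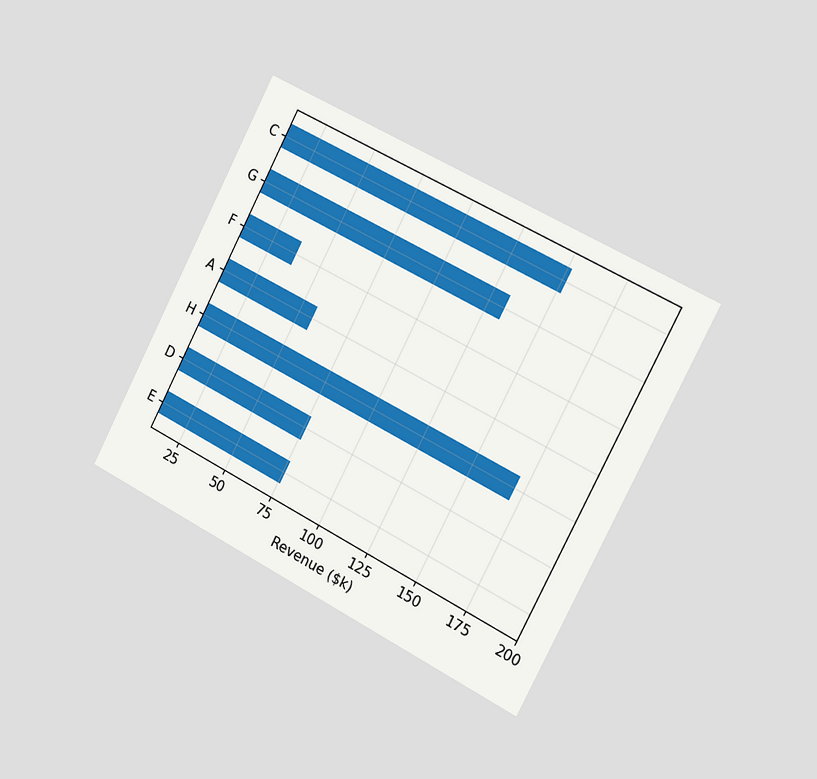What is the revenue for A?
The chart is tilted about 27° clockwise and viewed slightly from the right. Reading along the chart's x-axis, the A bar reaches $57k.

$57k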